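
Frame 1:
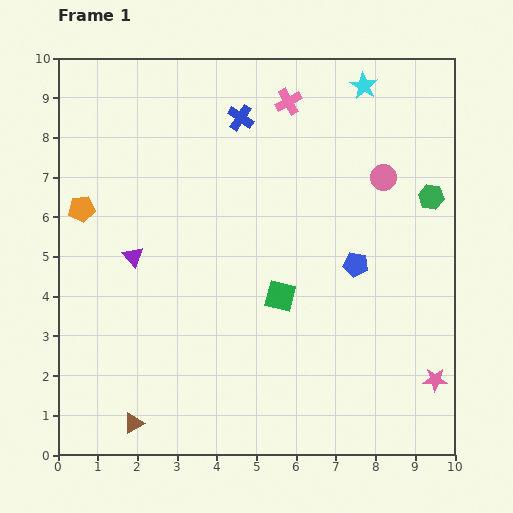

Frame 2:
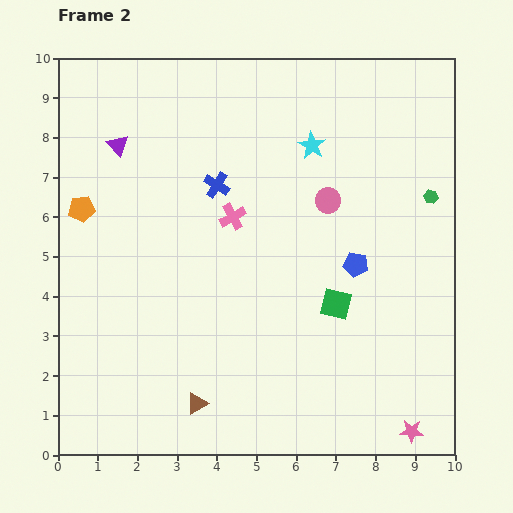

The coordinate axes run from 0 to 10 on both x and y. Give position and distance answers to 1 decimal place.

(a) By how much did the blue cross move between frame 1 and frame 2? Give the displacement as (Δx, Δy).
(-0.6, -1.7)

The blue cross was at (4.6, 8.5) in frame 1 and (4.0, 6.8) in frame 2.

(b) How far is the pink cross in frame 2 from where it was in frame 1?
3.2

The pink cross moved from (5.8, 8.9) to (4.4, 6.0), a distance of √(1.4² + 2.9²) ≈ 3.2.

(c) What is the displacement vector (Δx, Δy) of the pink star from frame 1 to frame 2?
(-0.6, -1.3)

The pink star was at (9.5, 1.9) in frame 1 and (8.9, 0.6) in frame 2.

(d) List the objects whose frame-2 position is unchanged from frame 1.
the green hexagon, the blue pentagon, the orange pentagon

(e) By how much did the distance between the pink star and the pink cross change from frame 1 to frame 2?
-0.9

Distance in frame 1: 7.9. Distance in frame 2: 7.0.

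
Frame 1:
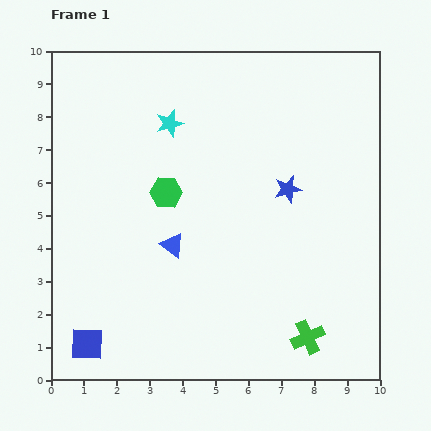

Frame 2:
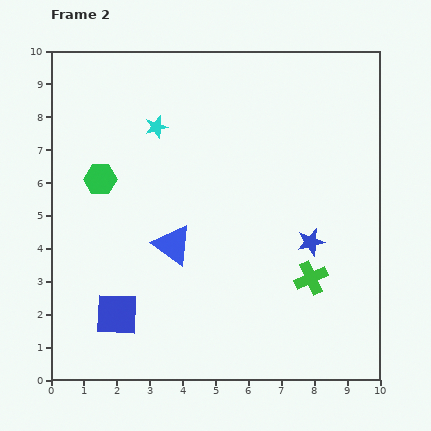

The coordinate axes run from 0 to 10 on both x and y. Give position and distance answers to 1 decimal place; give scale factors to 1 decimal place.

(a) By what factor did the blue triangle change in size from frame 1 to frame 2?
1.6×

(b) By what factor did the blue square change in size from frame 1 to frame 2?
1.3×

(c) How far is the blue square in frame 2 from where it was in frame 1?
1.3

The blue square moved from (1.1, 1.1) to (2.0, 2.0), a distance of √(0.9² + 0.9²) ≈ 1.3.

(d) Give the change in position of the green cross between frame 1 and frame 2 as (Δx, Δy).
(0.1, 1.8)

The green cross was at (7.8, 1.3) in frame 1 and (7.9, 3.1) in frame 2.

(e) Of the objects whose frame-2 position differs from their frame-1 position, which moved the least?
the cyan star

(moved 0.4)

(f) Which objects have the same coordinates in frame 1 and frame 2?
the blue triangle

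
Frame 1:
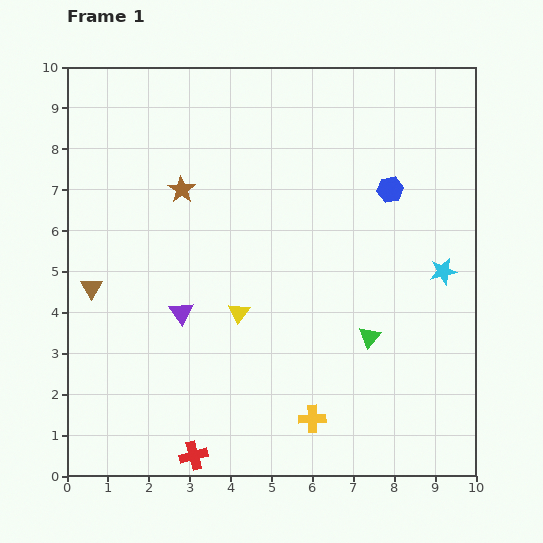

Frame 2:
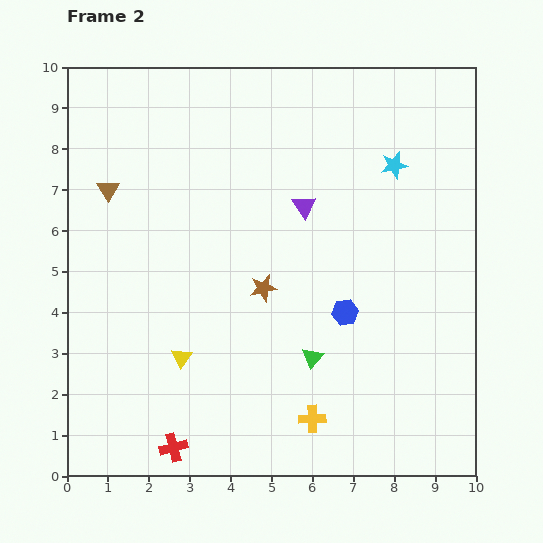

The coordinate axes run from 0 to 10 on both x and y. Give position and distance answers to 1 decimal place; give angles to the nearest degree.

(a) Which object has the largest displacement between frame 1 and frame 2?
the purple triangle

(moved 4.0; next 3.2)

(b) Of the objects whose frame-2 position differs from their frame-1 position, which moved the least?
the red cross

(moved 0.5)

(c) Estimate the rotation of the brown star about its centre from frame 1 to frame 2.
26° clockwise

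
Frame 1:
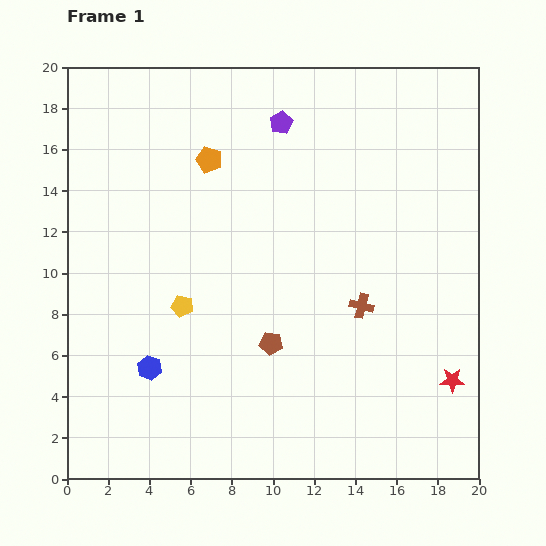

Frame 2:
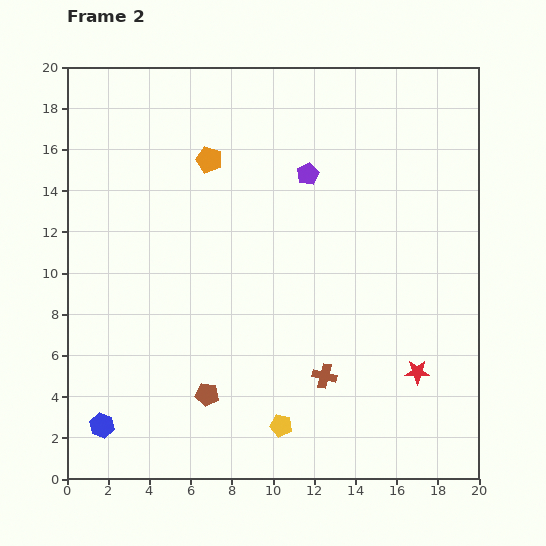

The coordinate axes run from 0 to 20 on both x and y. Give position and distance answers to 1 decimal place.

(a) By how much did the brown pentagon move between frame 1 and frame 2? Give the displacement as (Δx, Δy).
(-3.1, -2.5)

The brown pentagon was at (9.9, 6.6) in frame 1 and (6.8, 4.1) in frame 2.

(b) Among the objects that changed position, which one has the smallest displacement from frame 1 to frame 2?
the red star

(moved 1.7)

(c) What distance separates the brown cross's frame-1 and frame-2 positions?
3.8

The brown cross moved from (14.3, 8.4) to (12.5, 5.0), a distance of √(1.8² + 3.4²) ≈ 3.8.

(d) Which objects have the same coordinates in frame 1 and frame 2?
the orange pentagon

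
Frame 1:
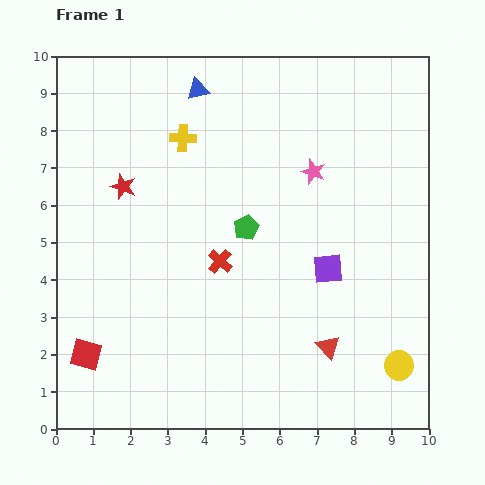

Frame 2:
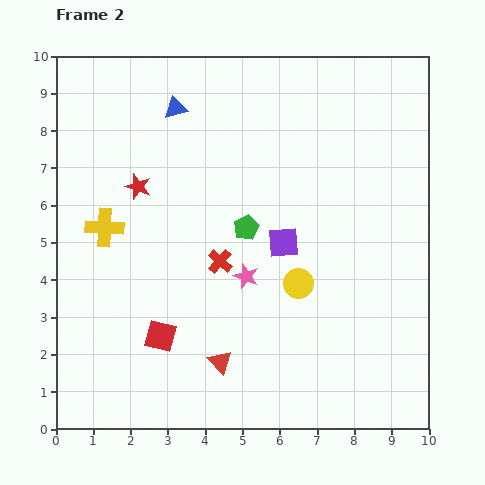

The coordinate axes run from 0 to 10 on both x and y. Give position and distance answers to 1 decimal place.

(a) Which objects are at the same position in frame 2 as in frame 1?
the red cross, the green pentagon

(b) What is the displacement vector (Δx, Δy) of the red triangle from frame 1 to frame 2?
(-2.9, -0.4)

The red triangle was at (7.3, 2.2) in frame 1 and (4.4, 1.8) in frame 2.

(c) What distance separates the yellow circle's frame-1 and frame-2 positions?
3.5

The yellow circle moved from (9.2, 1.7) to (6.5, 3.9), a distance of √(2.7² + 2.2²) ≈ 3.5.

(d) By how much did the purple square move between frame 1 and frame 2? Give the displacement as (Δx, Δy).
(-1.2, 0.7)

The purple square was at (7.3, 4.3) in frame 1 and (6.1, 5.0) in frame 2.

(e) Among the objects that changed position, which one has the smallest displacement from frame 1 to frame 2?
the red star

(moved 0.4)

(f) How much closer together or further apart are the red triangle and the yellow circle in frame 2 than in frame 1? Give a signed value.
+1.0

Distance in frame 1: 2.0. Distance in frame 2: 3.0.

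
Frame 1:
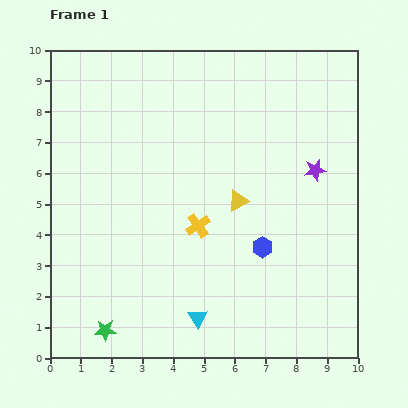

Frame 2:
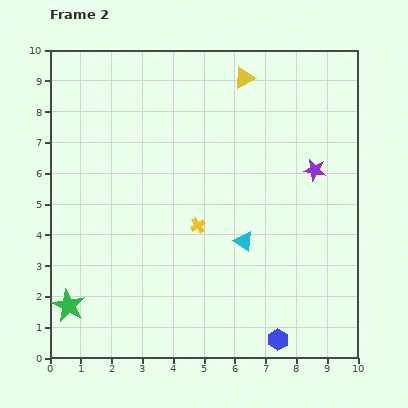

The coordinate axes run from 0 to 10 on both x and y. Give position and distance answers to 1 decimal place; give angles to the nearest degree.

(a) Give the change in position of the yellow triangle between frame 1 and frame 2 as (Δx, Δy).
(0.2, 4.0)

The yellow triangle was at (6.1, 5.1) in frame 1 and (6.3, 9.1) in frame 2.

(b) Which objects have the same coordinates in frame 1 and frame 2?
the yellow cross, the purple star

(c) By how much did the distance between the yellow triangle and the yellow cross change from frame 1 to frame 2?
+3.5

Distance in frame 1: 1.5. Distance in frame 2: 5.0.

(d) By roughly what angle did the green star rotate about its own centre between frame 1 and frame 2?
28° clockwise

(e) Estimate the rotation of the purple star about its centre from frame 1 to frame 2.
21° clockwise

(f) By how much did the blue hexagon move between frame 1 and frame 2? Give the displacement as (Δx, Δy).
(0.5, -3.0)

The blue hexagon was at (6.9, 3.6) in frame 1 and (7.4, 0.6) in frame 2.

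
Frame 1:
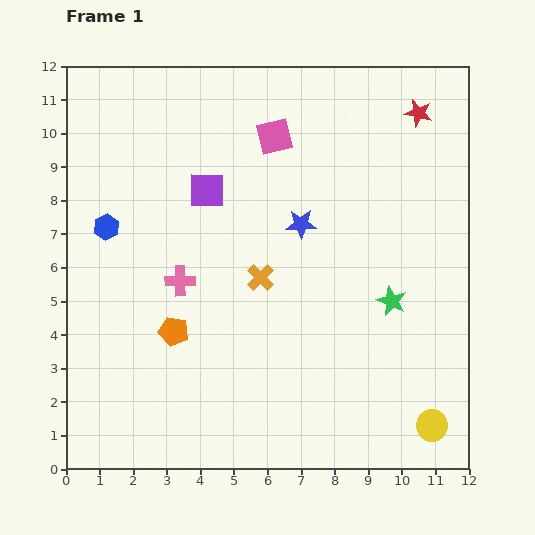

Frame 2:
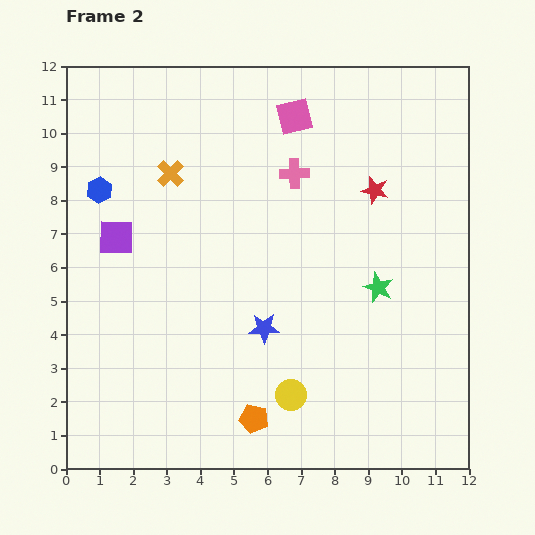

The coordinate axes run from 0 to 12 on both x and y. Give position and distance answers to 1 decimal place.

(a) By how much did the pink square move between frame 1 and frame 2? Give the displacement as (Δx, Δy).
(0.6, 0.6)

The pink square was at (6.2, 9.9) in frame 1 and (6.8, 10.5) in frame 2.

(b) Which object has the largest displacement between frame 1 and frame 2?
the pink cross

(moved 4.7; next 4.3)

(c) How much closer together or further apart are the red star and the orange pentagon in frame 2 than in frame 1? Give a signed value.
-2.1

Distance in frame 1: 9.8. Distance in frame 2: 7.7.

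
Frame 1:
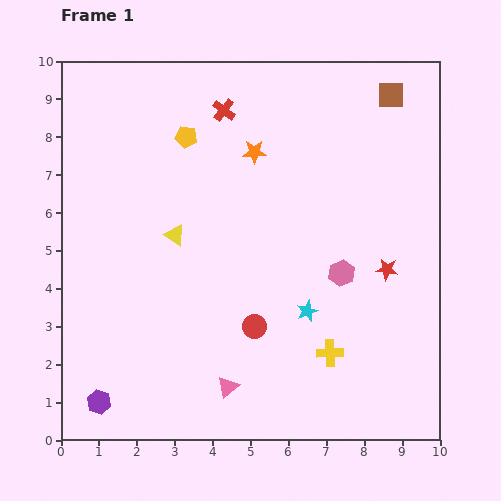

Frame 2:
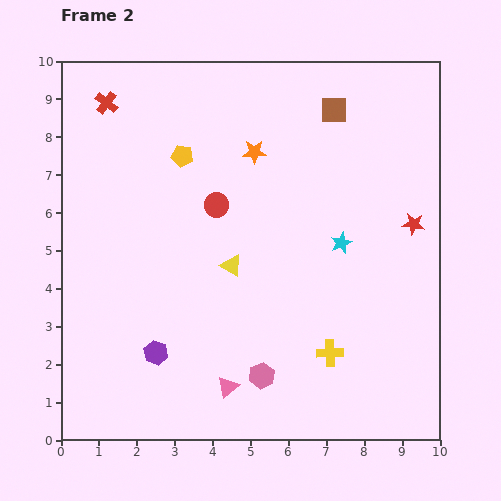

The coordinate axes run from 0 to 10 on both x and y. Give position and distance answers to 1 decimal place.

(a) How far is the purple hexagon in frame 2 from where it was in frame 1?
2.0

The purple hexagon moved from (1.0, 1.0) to (2.5, 2.3), a distance of √(1.5² + 1.3²) ≈ 2.0.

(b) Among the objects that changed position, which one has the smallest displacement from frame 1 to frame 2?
the yellow pentagon

(moved 0.5)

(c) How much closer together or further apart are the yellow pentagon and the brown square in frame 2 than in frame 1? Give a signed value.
-1.3

Distance in frame 1: 5.5. Distance in frame 2: 4.2.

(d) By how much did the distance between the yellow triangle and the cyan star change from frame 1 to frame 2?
-1.0

Distance in frame 1: 4.0. Distance in frame 2: 3.0.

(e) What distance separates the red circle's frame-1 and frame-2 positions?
3.4

The red circle moved from (5.1, 3.0) to (4.1, 6.2), a distance of √(1.0² + 3.2²) ≈ 3.4.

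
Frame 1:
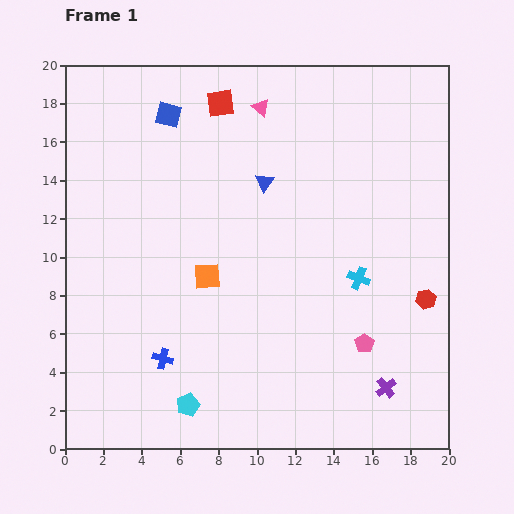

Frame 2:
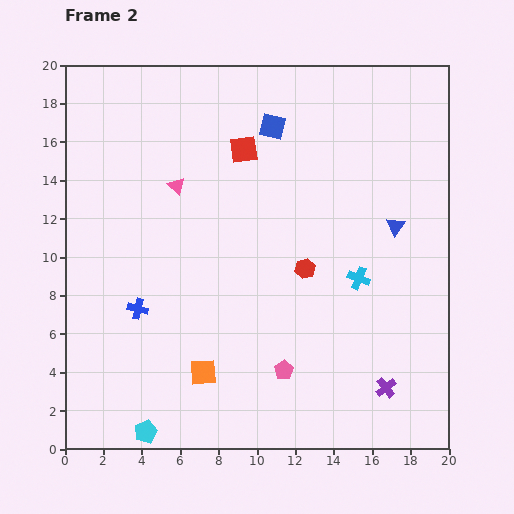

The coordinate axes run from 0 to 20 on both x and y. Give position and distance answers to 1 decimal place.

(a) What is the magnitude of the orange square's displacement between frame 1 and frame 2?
5.0

The orange square moved from (7.4, 9.0) to (7.2, 4.0), a distance of √(0.2² + 5.0²) ≈ 5.0.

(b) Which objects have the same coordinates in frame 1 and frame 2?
the purple cross, the cyan cross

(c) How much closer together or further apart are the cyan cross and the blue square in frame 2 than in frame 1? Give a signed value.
-3.9

Distance in frame 1: 13.0. Distance in frame 2: 9.1.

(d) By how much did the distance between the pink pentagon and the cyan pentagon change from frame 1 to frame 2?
-1.8

Distance in frame 1: 9.7. Distance in frame 2: 7.9.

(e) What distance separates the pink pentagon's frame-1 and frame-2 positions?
4.4

The pink pentagon moved from (15.6, 5.5) to (11.4, 4.1), a distance of √(4.2² + 1.4²) ≈ 4.4.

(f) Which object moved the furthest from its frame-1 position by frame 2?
the blue triangle

(moved 7.2; next 6.5)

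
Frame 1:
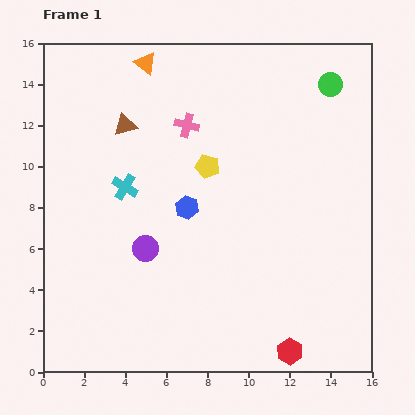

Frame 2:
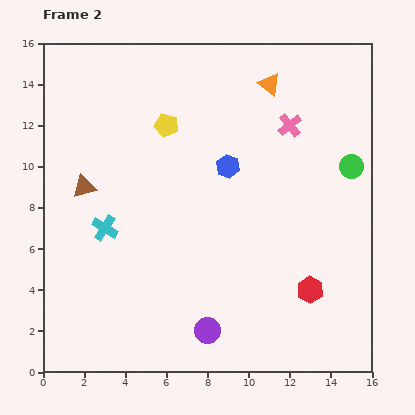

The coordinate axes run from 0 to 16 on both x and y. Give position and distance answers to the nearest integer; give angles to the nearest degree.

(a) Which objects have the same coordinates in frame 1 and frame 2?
none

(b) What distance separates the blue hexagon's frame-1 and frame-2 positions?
3

The blue hexagon moved from (7, 8) to (9, 10), a distance of √(2² + 2²) ≈ 3.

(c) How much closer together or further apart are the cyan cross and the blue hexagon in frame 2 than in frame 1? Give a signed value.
+4

Distance in frame 1: 3. Distance in frame 2: 7.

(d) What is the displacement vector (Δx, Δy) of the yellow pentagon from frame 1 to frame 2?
(-2, 2)

The yellow pentagon was at (8, 10) in frame 1 and (6, 12) in frame 2.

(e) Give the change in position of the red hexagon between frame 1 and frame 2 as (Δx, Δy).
(1, 3)

The red hexagon was at (12, 1) in frame 1 and (13, 4) in frame 2.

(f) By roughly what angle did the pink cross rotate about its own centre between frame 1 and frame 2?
37° clockwise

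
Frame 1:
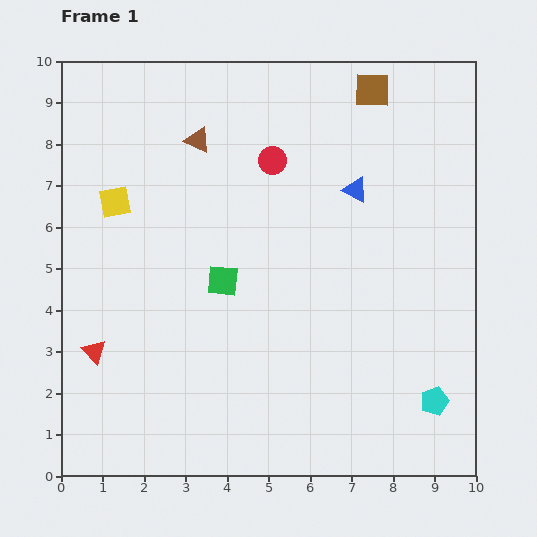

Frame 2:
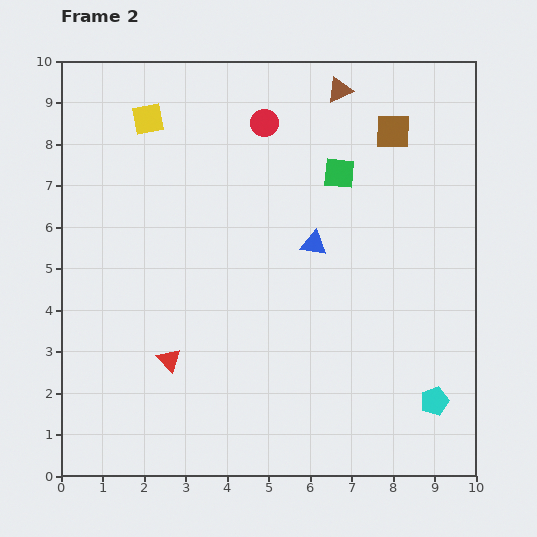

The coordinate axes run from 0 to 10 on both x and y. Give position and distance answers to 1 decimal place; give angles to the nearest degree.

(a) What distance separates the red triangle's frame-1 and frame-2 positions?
1.8

The red triangle moved from (0.8, 3.0) to (2.6, 2.8), a distance of √(1.8² + 0.2²) ≈ 1.8.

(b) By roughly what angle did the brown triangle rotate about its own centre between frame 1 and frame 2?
48° counter-clockwise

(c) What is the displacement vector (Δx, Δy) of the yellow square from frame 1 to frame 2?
(0.8, 2.0)

The yellow square was at (1.3, 6.6) in frame 1 and (2.1, 8.6) in frame 2.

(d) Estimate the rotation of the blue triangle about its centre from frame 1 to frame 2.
19° counter-clockwise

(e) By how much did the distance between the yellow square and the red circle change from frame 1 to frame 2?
-1.1

Distance in frame 1: 3.9. Distance in frame 2: 2.8.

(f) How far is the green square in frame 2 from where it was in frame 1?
3.8

The green square moved from (3.9, 4.7) to (6.7, 7.3), a distance of √(2.8² + 2.6²) ≈ 3.8.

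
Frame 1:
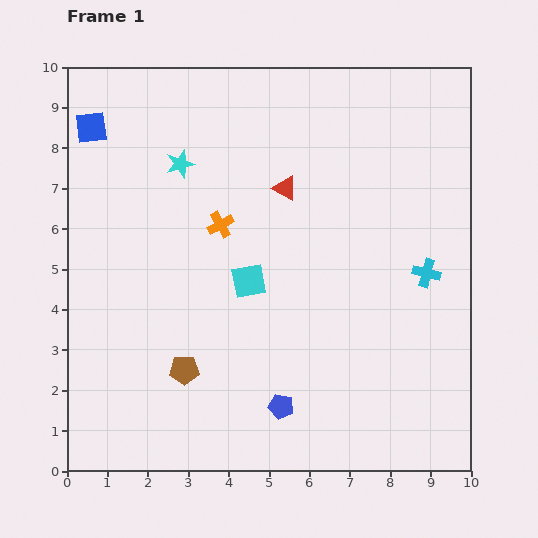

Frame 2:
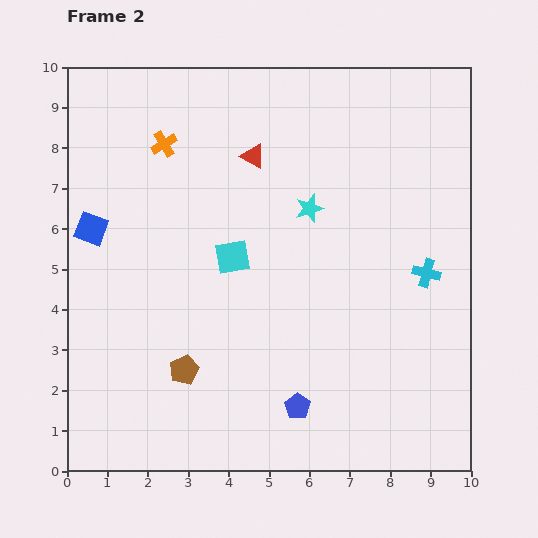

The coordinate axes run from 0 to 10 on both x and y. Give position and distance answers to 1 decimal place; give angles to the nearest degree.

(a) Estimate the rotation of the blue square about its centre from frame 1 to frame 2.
29° clockwise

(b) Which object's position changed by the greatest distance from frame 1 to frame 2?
the cyan star

(moved 3.4; next 2.5)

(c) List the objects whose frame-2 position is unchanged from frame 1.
the cyan cross, the brown pentagon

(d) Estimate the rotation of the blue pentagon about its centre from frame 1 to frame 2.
22° clockwise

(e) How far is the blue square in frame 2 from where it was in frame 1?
2.5

The blue square moved from (0.6, 8.5) to (0.6, 6.0), a distance of √(0.0² + 2.5²) ≈ 2.5.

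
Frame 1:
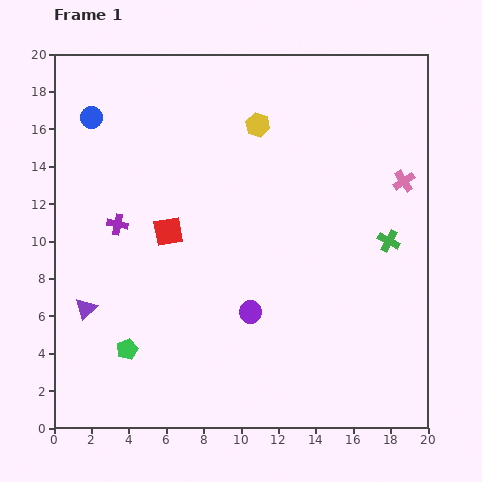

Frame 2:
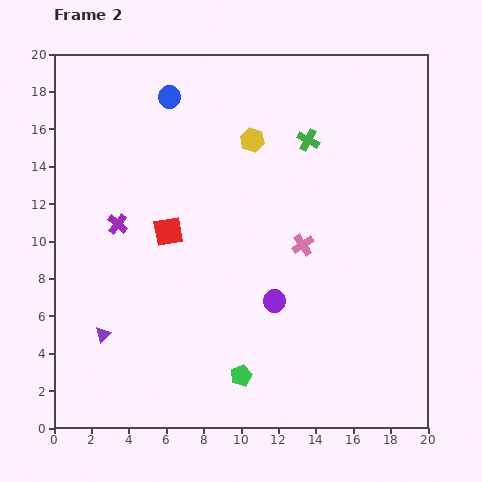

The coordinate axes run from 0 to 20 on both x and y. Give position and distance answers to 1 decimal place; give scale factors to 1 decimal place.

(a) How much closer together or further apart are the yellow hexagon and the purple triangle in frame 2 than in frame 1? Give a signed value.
-0.3

Distance in frame 1: 13.4. Distance in frame 2: 13.1.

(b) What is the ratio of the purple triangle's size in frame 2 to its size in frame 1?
0.7×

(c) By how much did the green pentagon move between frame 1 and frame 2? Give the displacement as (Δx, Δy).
(6.1, -1.4)

The green pentagon was at (3.9, 4.2) in frame 1 and (10.0, 2.8) in frame 2.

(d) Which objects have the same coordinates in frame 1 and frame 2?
the purple cross, the red square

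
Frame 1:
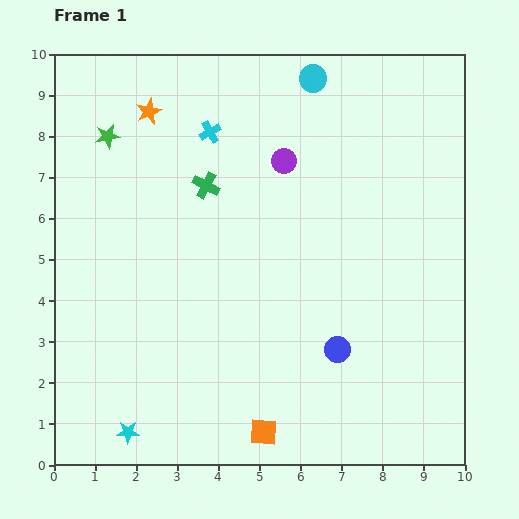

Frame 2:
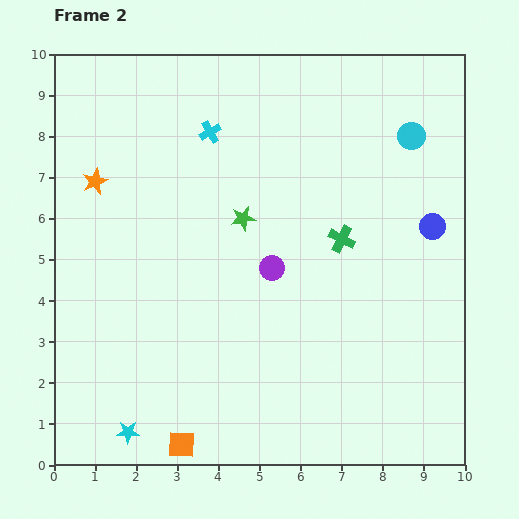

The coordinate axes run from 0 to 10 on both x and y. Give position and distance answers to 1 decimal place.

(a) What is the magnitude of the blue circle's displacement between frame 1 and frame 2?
3.8

The blue circle moved from (6.9, 2.8) to (9.2, 5.8), a distance of √(2.3² + 3.0²) ≈ 3.8.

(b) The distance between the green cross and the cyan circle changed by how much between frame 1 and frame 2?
-0.7

Distance in frame 1: 3.7. Distance in frame 2: 3.0.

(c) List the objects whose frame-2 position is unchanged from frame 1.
the cyan cross, the cyan star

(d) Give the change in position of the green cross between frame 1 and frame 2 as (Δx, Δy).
(3.3, -1.3)

The green cross was at (3.7, 6.8) in frame 1 and (7.0, 5.5) in frame 2.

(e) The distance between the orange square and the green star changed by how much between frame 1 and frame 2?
-2.4

Distance in frame 1: 8.1. Distance in frame 2: 5.7.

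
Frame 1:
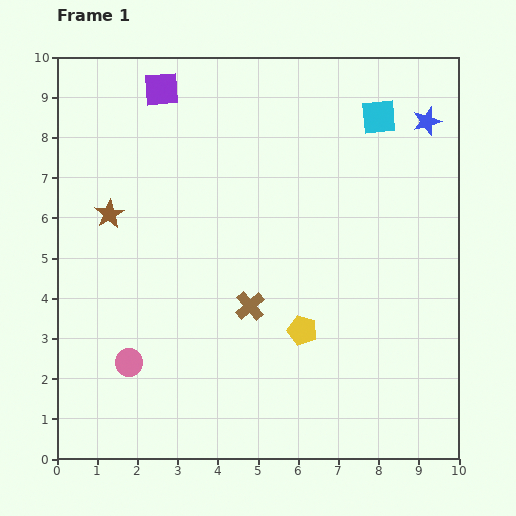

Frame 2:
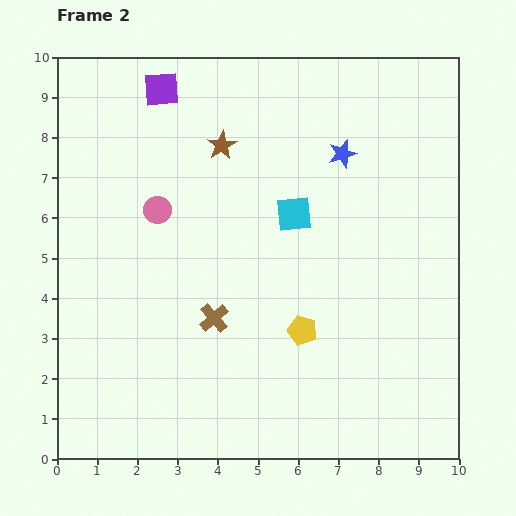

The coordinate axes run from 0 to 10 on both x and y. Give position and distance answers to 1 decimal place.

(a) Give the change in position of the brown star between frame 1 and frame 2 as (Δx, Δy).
(2.8, 1.7)

The brown star was at (1.3, 6.1) in frame 1 and (4.1, 7.8) in frame 2.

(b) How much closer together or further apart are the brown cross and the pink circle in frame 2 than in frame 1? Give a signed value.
-0.3

Distance in frame 1: 3.3. Distance in frame 2: 3.0.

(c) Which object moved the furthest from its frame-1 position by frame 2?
the pink circle

(moved 3.9; next 3.3)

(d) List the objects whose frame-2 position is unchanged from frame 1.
the purple square, the yellow pentagon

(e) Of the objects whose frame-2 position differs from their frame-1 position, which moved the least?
the brown cross

(moved 0.9)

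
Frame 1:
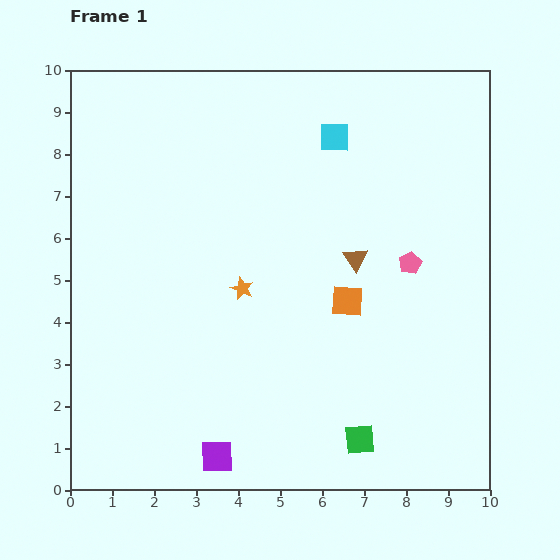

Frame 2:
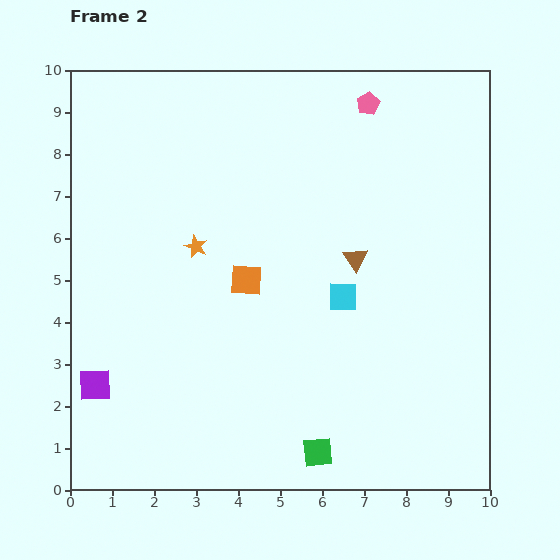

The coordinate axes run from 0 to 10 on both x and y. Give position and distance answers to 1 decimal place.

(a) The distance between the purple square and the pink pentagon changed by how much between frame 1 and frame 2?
+2.8

Distance in frame 1: 6.5. Distance in frame 2: 9.3.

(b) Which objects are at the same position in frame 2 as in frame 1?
the brown triangle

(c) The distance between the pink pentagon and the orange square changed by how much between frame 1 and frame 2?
+3.4

Distance in frame 1: 1.7. Distance in frame 2: 5.1.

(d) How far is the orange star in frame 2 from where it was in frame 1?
1.5

The orange star moved from (4.1, 4.8) to (3.0, 5.8), a distance of √(1.1² + 1.0²) ≈ 1.5.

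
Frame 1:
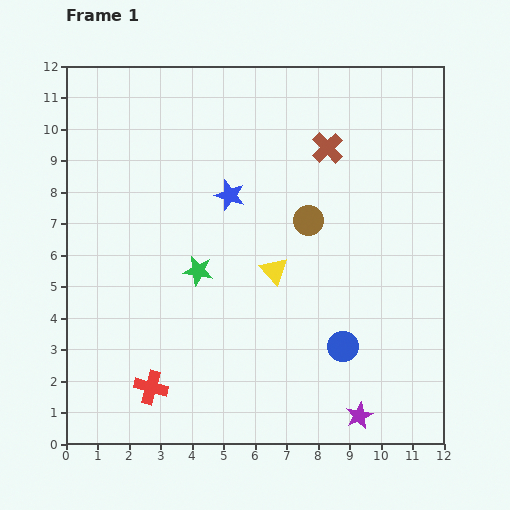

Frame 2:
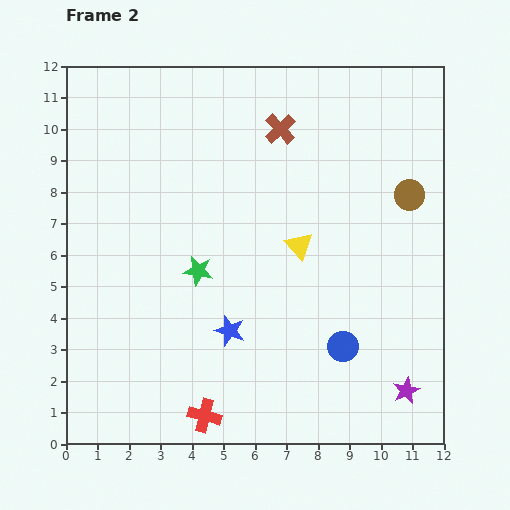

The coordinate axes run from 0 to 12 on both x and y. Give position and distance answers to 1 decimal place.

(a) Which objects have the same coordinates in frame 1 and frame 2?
the blue circle, the green star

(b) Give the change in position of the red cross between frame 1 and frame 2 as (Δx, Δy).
(1.7, -0.9)

The red cross was at (2.7, 1.8) in frame 1 and (4.4, 0.9) in frame 2.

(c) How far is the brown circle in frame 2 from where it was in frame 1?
3.3

The brown circle moved from (7.7, 7.1) to (10.9, 7.9), a distance of √(3.2² + 0.8²) ≈ 3.3.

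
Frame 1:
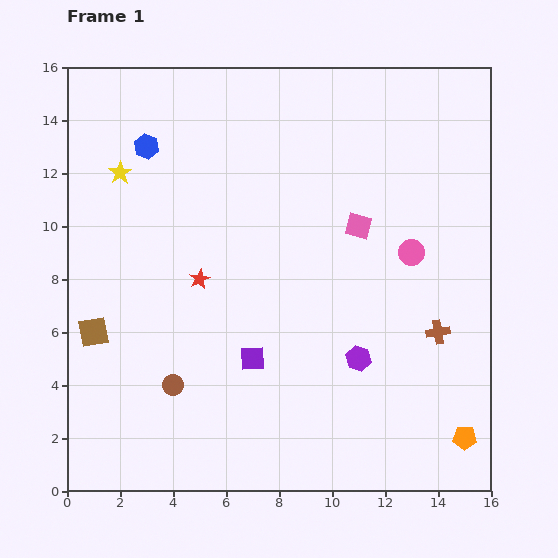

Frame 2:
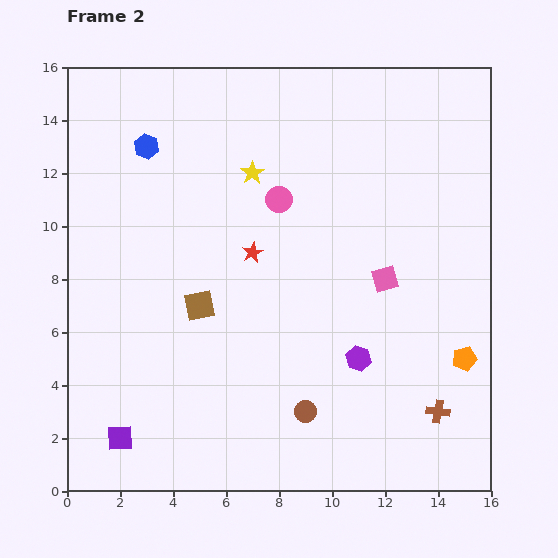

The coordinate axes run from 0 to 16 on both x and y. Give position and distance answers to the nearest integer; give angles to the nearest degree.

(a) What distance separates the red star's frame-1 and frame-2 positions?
2

The red star moved from (5, 8) to (7, 9), a distance of √(2² + 1²) ≈ 2.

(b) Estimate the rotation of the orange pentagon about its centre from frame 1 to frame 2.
15° counter-clockwise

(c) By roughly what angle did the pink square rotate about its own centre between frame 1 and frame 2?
29° counter-clockwise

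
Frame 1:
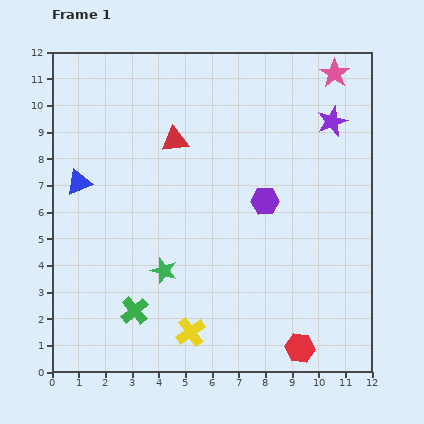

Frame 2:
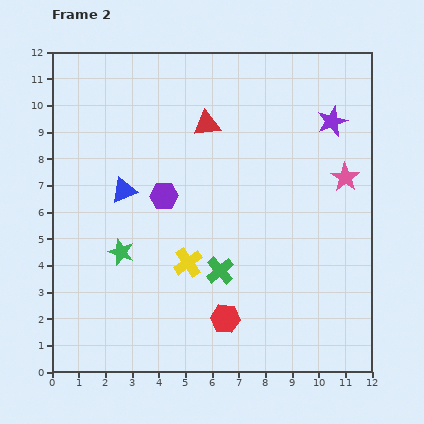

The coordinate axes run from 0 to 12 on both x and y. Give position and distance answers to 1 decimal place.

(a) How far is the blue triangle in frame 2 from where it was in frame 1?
1.7

The blue triangle moved from (1.0, 7.1) to (2.7, 6.8), a distance of √(1.7² + 0.3²) ≈ 1.7.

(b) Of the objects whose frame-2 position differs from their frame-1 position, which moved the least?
the red triangle

(moved 1.3)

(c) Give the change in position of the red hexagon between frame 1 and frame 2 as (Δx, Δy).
(-2.8, 1.1)

The red hexagon was at (9.3, 0.9) in frame 1 and (6.5, 2.0) in frame 2.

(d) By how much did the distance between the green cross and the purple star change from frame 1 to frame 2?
-3.3

Distance in frame 1: 10.3. Distance in frame 2: 7.0.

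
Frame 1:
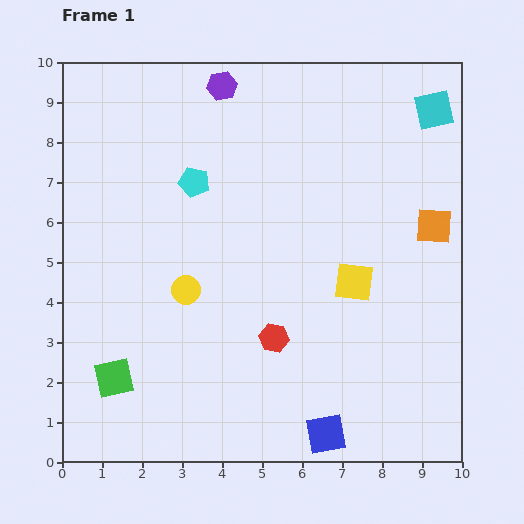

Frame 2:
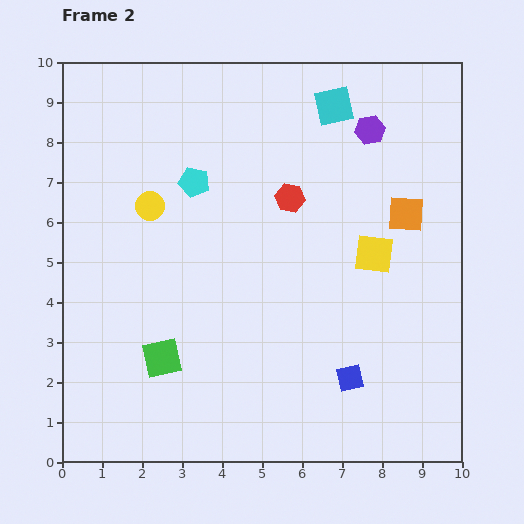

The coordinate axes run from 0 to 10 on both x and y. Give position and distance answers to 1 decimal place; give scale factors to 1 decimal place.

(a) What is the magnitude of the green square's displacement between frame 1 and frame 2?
1.3

The green square moved from (1.3, 2.1) to (2.5, 2.6), a distance of √(1.2² + 0.5²) ≈ 1.3.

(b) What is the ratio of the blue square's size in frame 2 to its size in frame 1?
0.7×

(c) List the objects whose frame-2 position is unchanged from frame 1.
the cyan pentagon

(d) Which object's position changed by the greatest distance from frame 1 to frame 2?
the purple hexagon

(moved 3.9; next 3.5)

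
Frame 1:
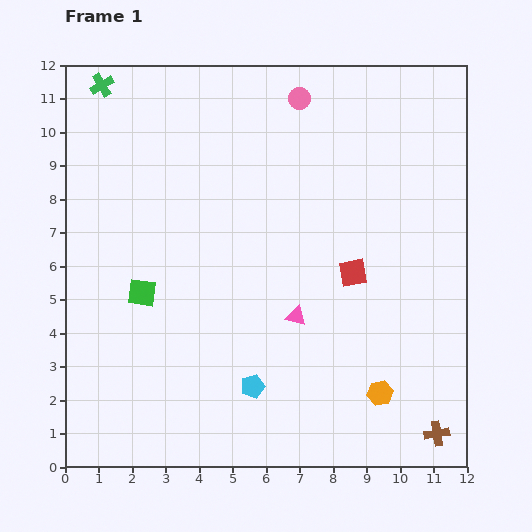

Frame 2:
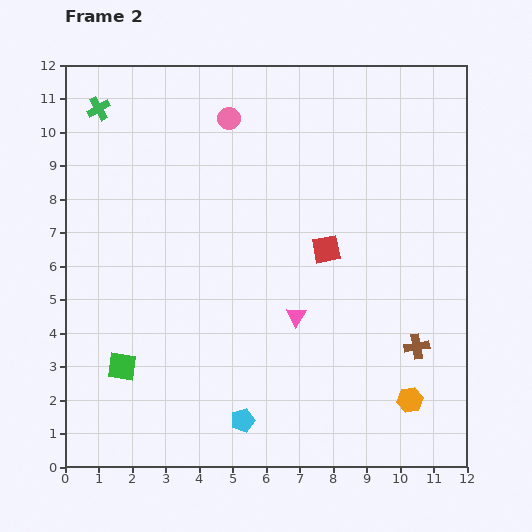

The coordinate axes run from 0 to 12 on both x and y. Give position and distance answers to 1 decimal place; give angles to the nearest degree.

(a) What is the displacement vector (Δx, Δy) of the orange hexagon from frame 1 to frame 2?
(0.9, -0.2)

The orange hexagon was at (9.4, 2.2) in frame 1 and (10.3, 2.0) in frame 2.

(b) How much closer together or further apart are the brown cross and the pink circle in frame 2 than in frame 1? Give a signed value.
-2.0

Distance in frame 1: 10.8. Distance in frame 2: 8.8.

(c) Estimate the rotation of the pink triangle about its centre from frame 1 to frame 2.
49° clockwise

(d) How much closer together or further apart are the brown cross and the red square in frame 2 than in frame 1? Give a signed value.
-1.4

Distance in frame 1: 5.4. Distance in frame 2: 4.0.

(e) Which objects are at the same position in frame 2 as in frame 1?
the pink triangle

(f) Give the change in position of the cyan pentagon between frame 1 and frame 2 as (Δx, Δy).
(-0.3, -1.0)

The cyan pentagon was at (5.6, 2.4) in frame 1 and (5.3, 1.4) in frame 2.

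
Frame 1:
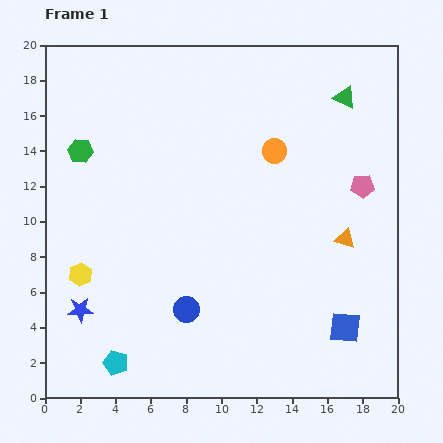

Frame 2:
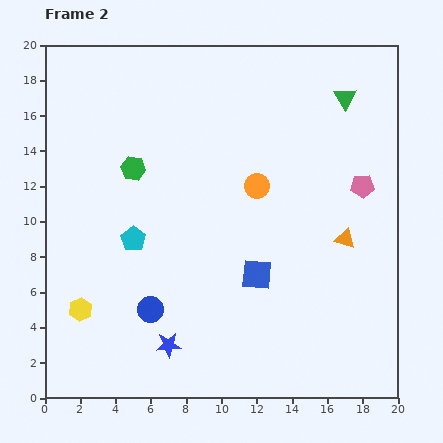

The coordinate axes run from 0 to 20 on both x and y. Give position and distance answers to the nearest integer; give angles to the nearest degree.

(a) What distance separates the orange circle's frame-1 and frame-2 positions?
2

The orange circle moved from (13, 14) to (12, 12), a distance of √(1² + 2²) ≈ 2.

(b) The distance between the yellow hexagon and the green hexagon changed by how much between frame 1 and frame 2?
+2

Distance in frame 1: 7. Distance in frame 2: 9.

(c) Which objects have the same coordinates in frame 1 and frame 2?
the green triangle, the orange triangle, the pink pentagon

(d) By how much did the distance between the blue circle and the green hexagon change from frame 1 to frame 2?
-3

Distance in frame 1: 11. Distance in frame 2: 8.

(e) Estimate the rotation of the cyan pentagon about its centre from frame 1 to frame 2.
17° clockwise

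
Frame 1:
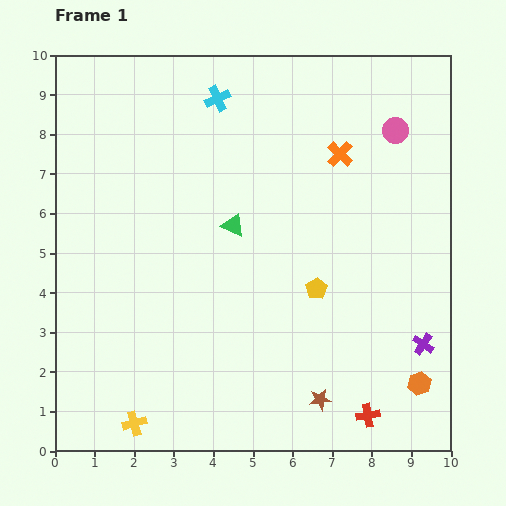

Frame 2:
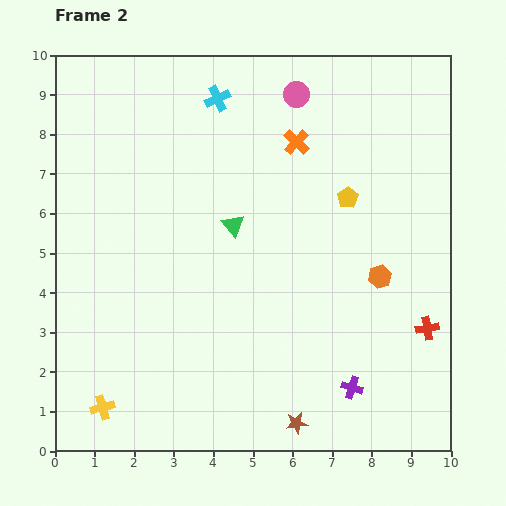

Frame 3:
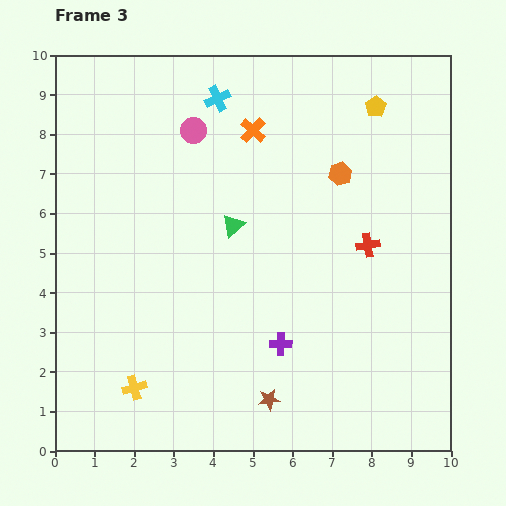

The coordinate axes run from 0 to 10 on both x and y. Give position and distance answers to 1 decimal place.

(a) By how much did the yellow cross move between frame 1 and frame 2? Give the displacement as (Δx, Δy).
(-0.8, 0.4)

The yellow cross was at (2.0, 0.7) in frame 1 and (1.2, 1.1) in frame 2.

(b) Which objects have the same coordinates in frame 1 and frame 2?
the cyan cross, the green triangle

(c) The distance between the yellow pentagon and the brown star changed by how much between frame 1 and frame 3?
+5.1

Distance in frame 1: 2.8. Distance in frame 3: 7.9.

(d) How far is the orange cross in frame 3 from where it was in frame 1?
2.3

The orange cross moved from (7.2, 7.5) to (5.0, 8.1), a distance of √(2.2² + 0.6²) ≈ 2.3.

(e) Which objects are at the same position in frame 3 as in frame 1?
the cyan cross, the green triangle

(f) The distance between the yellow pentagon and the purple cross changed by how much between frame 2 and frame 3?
+1.7

Distance in frame 2: 4.8. Distance in frame 3: 6.5.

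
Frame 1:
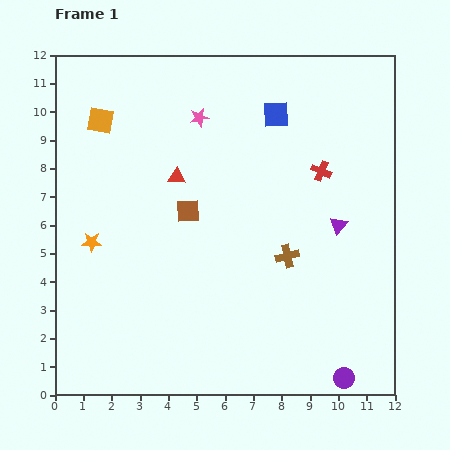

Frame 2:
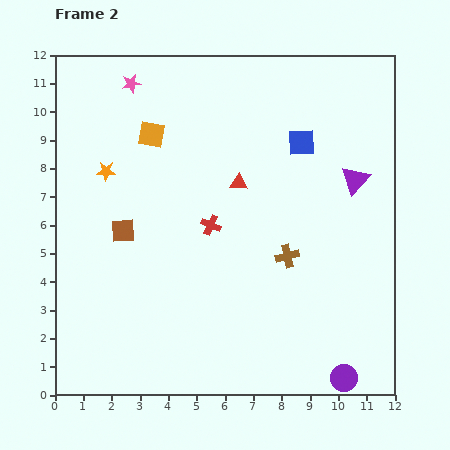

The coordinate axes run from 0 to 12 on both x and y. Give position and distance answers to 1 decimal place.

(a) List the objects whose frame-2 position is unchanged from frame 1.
the brown cross, the purple circle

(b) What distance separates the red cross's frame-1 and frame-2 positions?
4.3

The red cross moved from (9.4, 7.9) to (5.5, 6.0), a distance of √(3.9² + 1.9²) ≈ 4.3.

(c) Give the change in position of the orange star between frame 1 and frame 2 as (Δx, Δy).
(0.5, 2.5)

The orange star was at (1.3, 5.4) in frame 1 and (1.8, 7.9) in frame 2.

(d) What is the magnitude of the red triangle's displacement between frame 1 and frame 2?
2.2

The red triangle moved from (4.3, 7.7) to (6.5, 7.5), a distance of √(2.2² + 0.2²) ≈ 2.2.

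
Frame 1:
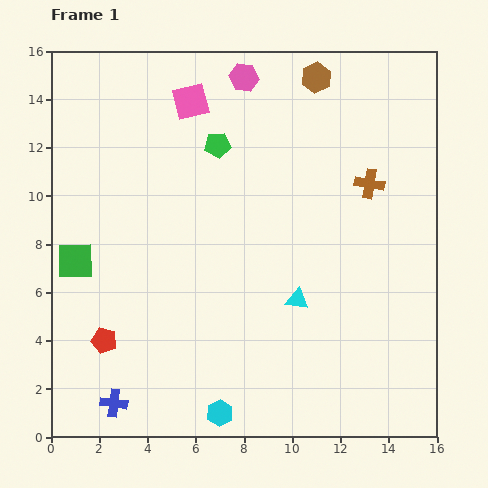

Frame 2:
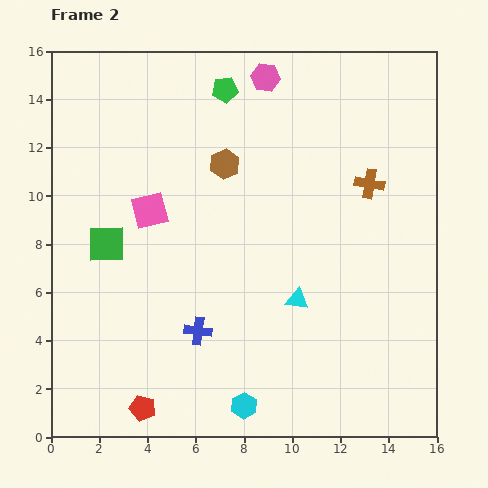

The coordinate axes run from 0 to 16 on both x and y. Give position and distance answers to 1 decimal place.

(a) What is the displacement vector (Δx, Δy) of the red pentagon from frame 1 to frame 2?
(1.6, -2.8)

The red pentagon was at (2.2, 4.0) in frame 1 and (3.8, 1.2) in frame 2.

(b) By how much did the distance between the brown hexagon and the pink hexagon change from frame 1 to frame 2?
+1.0

Distance in frame 1: 3.0. Distance in frame 2: 4.0.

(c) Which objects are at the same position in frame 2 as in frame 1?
the cyan triangle, the brown cross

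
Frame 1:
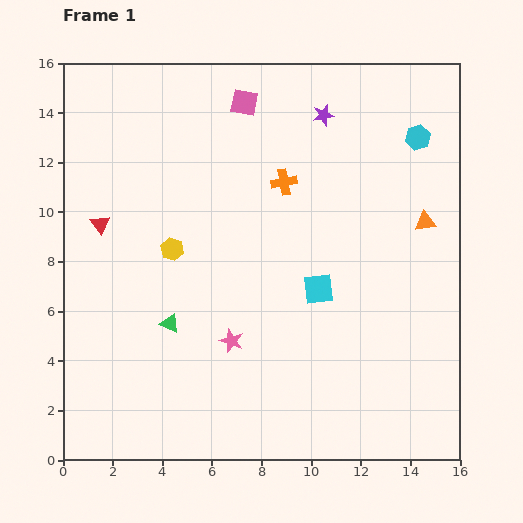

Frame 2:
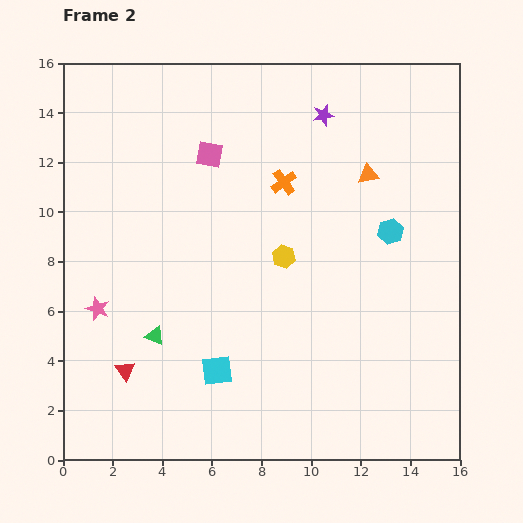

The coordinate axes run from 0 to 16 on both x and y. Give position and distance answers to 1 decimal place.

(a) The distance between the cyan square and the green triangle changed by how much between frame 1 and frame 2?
-3.3

Distance in frame 1: 6.2. Distance in frame 2: 2.9.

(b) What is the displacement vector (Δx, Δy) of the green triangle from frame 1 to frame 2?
(-0.6, -0.5)

The green triangle was at (4.3, 5.5) in frame 1 and (3.7, 5.0) in frame 2.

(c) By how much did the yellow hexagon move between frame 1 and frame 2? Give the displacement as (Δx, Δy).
(4.5, -0.3)

The yellow hexagon was at (4.4, 8.5) in frame 1 and (8.9, 8.2) in frame 2.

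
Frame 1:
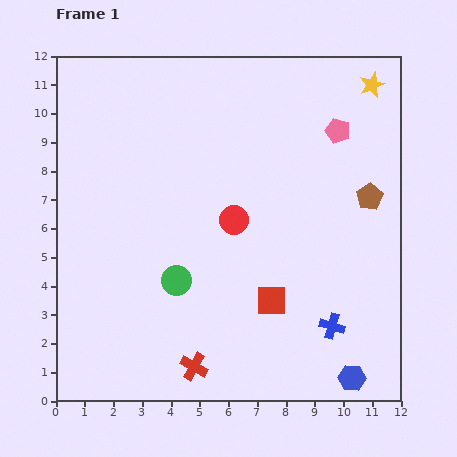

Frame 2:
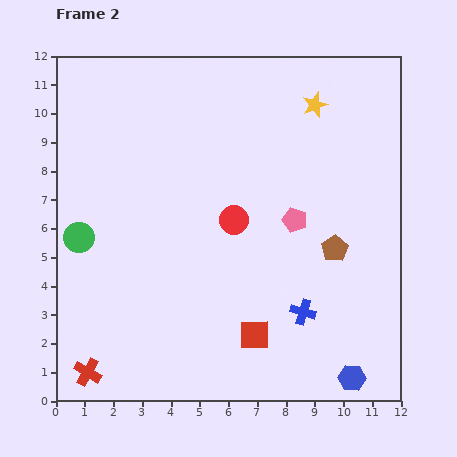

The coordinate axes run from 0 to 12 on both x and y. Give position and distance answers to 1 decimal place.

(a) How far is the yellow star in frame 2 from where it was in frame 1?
2.1

The yellow star moved from (11.0, 11.0) to (9.0, 10.3), a distance of √(2.0² + 0.7²) ≈ 2.1.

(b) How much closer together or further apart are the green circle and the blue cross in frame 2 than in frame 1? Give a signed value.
+2.6

Distance in frame 1: 5.6. Distance in frame 2: 8.2.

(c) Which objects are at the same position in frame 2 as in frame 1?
the blue hexagon, the red circle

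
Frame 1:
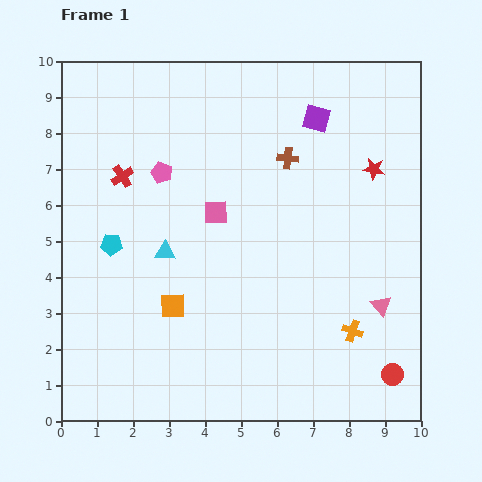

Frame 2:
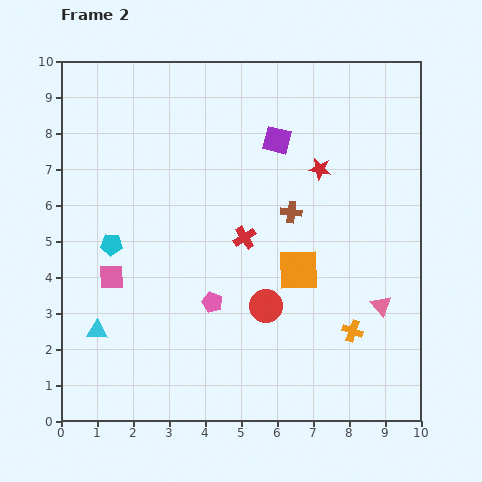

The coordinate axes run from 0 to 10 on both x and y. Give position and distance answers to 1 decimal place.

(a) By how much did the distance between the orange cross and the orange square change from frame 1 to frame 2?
-2.7

Distance in frame 1: 5.0. Distance in frame 2: 2.3.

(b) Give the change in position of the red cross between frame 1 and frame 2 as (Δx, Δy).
(3.4, -1.7)

The red cross was at (1.7, 6.8) in frame 1 and (5.1, 5.1) in frame 2.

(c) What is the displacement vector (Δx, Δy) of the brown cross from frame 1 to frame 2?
(0.1, -1.5)

The brown cross was at (6.3, 7.3) in frame 1 and (6.4, 5.8) in frame 2.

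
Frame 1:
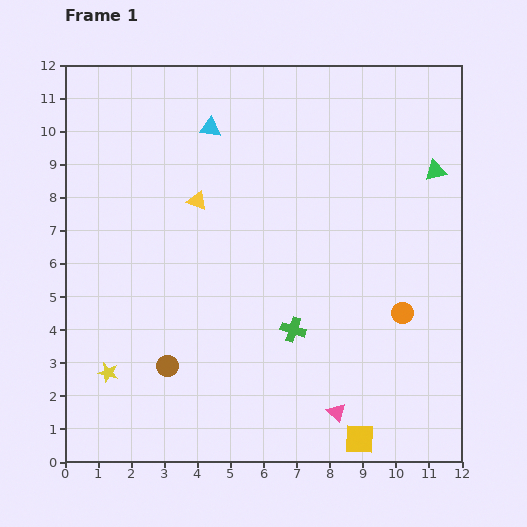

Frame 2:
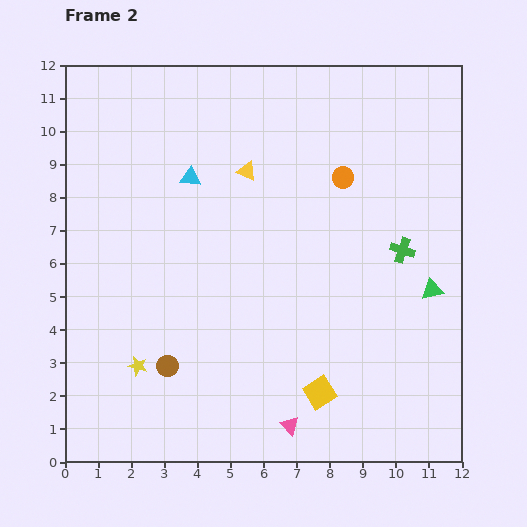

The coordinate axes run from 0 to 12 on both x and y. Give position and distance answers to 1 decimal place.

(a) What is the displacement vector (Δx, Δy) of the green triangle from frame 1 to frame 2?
(-0.1, -3.6)

The green triangle was at (11.2, 8.8) in frame 1 and (11.1, 5.2) in frame 2.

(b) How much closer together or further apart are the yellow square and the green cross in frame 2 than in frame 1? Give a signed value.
+1.1

Distance in frame 1: 3.9. Distance in frame 2: 5.0.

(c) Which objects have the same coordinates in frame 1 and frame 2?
the brown circle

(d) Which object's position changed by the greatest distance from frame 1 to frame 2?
the orange circle

(moved 4.5; next 4.1)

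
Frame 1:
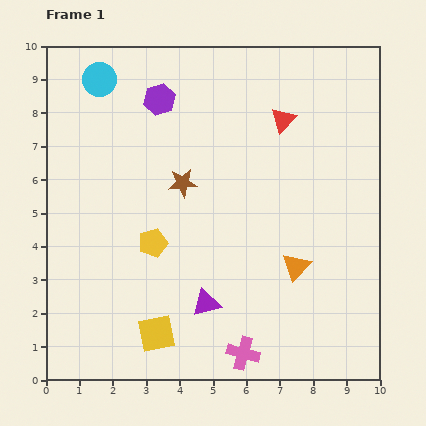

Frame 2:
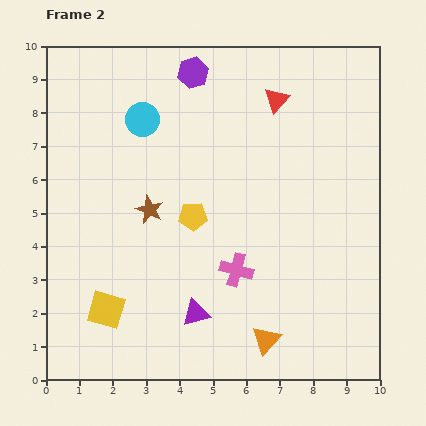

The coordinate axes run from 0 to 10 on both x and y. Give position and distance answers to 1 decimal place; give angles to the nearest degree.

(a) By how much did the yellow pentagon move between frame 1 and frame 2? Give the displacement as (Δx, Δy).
(1.2, 0.8)

The yellow pentagon was at (3.2, 4.1) in frame 1 and (4.4, 4.9) in frame 2.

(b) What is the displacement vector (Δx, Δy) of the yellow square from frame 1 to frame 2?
(-1.5, 0.7)

The yellow square was at (3.3, 1.4) in frame 1 and (1.8, 2.1) in frame 2.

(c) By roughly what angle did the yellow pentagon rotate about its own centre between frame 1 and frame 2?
15° clockwise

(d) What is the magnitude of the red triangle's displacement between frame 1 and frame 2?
0.6

The red triangle moved from (7.1, 7.8) to (6.9, 8.4), a distance of √(0.2² + 0.6²) ≈ 0.6.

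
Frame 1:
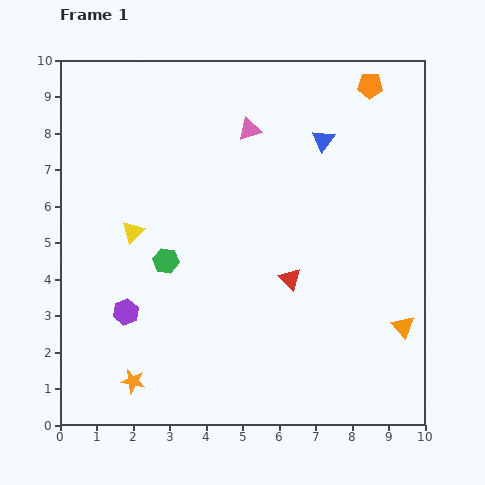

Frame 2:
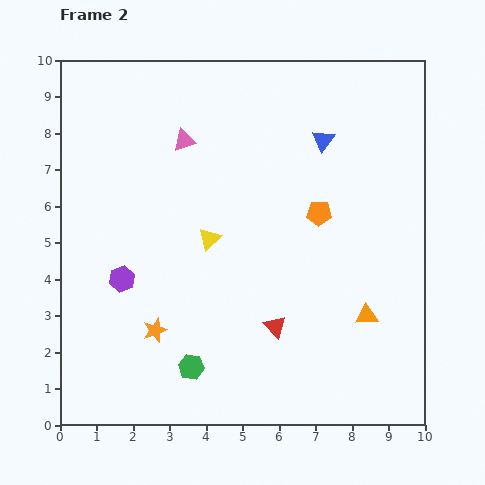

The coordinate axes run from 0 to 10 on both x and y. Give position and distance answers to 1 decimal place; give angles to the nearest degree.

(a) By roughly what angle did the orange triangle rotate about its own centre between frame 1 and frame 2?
52° counter-clockwise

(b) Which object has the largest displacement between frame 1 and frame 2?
the orange pentagon

(moved 3.8; next 3.0)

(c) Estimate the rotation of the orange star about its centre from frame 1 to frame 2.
30° counter-clockwise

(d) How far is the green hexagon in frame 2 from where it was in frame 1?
3.0

The green hexagon moved from (2.9, 4.5) to (3.6, 1.6), a distance of √(0.7² + 2.9²) ≈ 3.0.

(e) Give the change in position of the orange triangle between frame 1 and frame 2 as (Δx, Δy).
(-1.0, 0.3)

The orange triangle was at (9.4, 2.7) in frame 1 and (8.4, 3.0) in frame 2.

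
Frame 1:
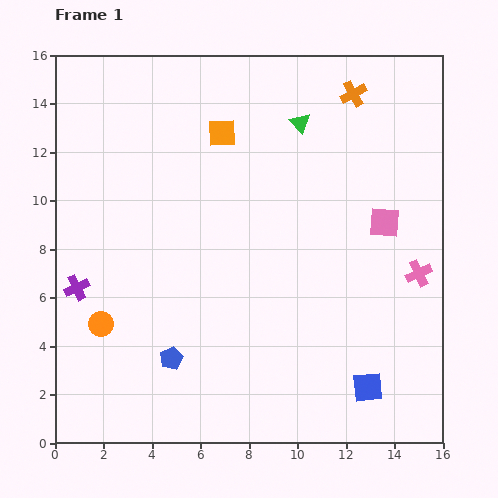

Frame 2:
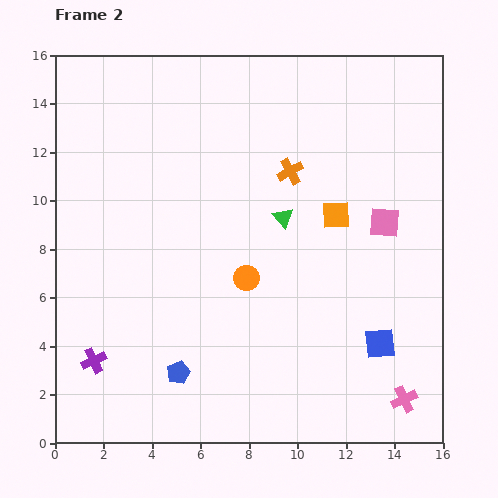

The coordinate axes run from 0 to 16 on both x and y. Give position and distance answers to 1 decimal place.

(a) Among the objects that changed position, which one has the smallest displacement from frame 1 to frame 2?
the blue pentagon

(moved 0.7)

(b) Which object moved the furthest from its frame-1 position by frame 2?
the orange circle

(moved 6.3; next 5.8)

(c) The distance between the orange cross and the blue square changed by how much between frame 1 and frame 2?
-4.1

Distance in frame 1: 12.1. Distance in frame 2: 8.0.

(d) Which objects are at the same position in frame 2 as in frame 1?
the pink square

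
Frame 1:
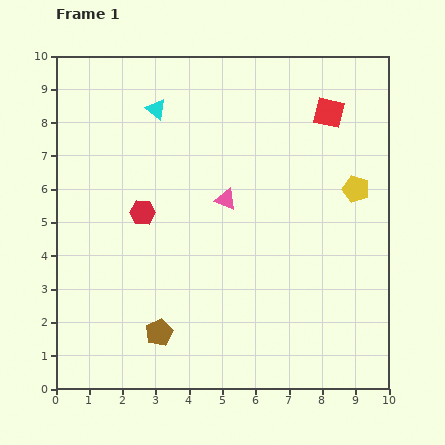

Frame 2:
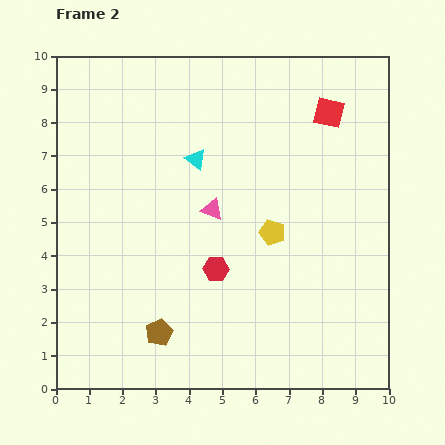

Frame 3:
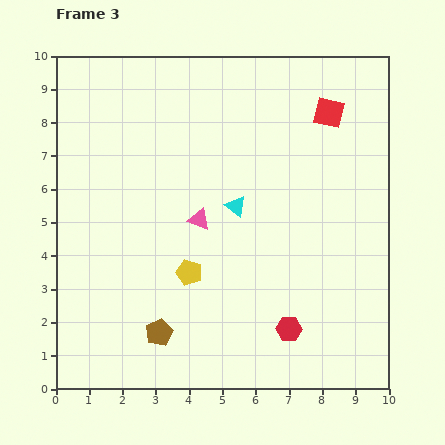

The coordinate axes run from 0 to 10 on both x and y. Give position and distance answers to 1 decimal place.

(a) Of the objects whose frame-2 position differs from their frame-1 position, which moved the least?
the pink triangle

(moved 0.5)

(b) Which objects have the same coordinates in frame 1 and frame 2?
the red square, the brown pentagon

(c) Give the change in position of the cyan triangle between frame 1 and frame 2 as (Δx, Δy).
(1.2, -1.5)

The cyan triangle was at (3.0, 8.4) in frame 1 and (4.2, 6.9) in frame 2.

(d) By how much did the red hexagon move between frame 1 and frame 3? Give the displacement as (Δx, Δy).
(4.4, -3.5)

The red hexagon was at (2.6, 5.3) in frame 1 and (7.0, 1.8) in frame 3.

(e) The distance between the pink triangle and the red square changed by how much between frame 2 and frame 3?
+0.5

Distance in frame 2: 4.5. Distance in frame 3: 5.0.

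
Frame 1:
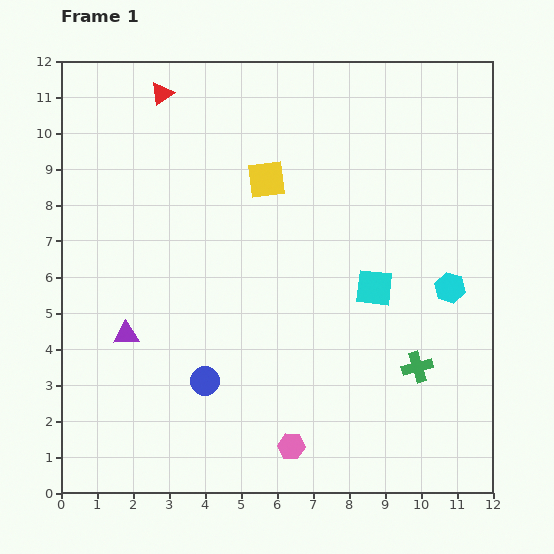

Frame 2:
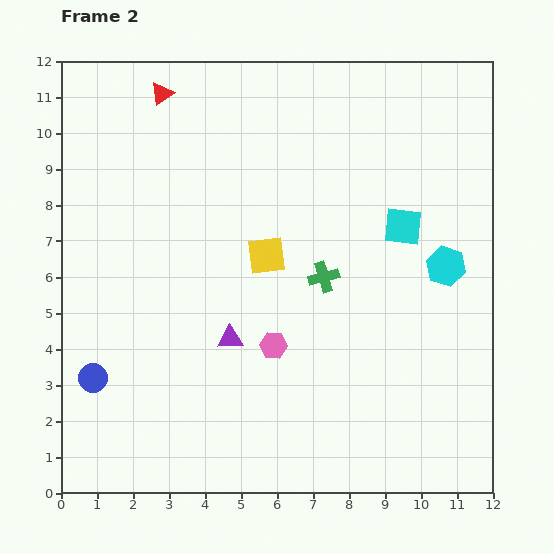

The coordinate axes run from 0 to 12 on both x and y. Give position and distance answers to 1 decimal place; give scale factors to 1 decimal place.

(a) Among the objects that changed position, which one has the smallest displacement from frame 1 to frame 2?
the cyan hexagon

(moved 0.6)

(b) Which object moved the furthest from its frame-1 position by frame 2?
the green cross

(moved 3.6; next 3.1)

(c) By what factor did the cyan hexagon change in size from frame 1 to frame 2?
1.3×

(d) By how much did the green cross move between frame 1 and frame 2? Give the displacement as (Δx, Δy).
(-2.6, 2.5)

The green cross was at (9.9, 3.5) in frame 1 and (7.3, 6.0) in frame 2.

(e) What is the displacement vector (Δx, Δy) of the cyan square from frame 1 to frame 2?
(0.8, 1.7)

The cyan square was at (8.7, 5.7) in frame 1 and (9.5, 7.4) in frame 2.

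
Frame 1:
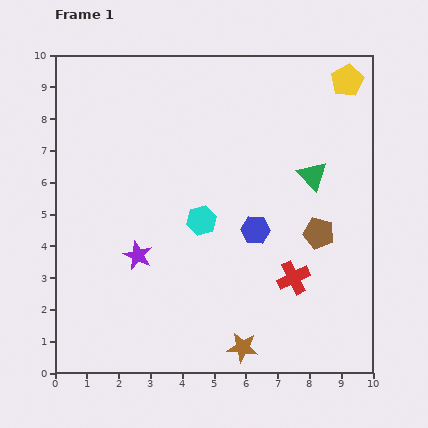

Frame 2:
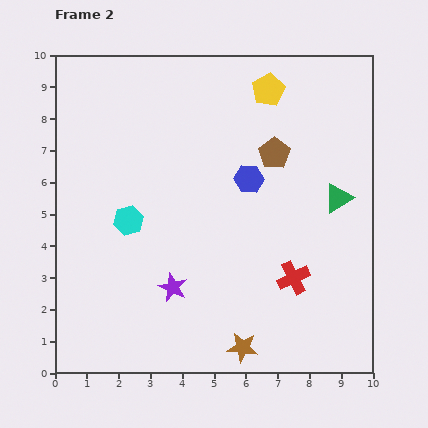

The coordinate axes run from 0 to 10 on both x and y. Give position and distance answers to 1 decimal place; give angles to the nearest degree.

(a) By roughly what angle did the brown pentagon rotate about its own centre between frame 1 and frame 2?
23° clockwise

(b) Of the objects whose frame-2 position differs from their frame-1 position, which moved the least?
the green triangle

(moved 1.1)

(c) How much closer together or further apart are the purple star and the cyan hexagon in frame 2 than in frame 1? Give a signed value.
+0.2

Distance in frame 1: 2.3. Distance in frame 2: 2.5.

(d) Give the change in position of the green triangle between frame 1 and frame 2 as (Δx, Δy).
(0.8, -0.7)

The green triangle was at (8.1, 6.2) in frame 1 and (8.9, 5.5) in frame 2.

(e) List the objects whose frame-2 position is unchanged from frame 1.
the brown star, the red cross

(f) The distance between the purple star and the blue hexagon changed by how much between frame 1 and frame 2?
+0.4

Distance in frame 1: 3.8. Distance in frame 2: 4.2.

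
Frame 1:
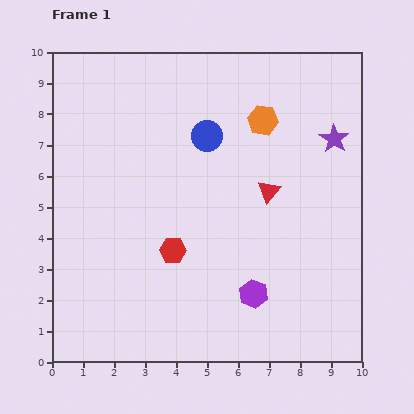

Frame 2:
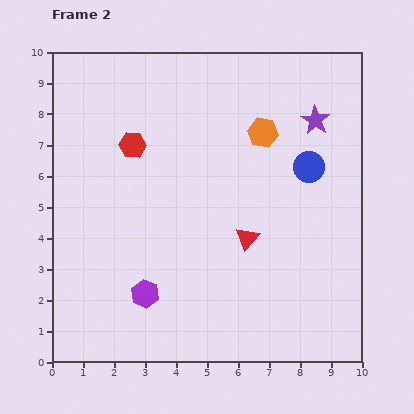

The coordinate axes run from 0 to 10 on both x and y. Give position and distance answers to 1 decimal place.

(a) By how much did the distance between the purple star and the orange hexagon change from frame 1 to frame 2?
-0.7

Distance in frame 1: 2.4. Distance in frame 2: 1.7.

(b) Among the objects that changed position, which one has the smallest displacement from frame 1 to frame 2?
the orange hexagon

(moved 0.4)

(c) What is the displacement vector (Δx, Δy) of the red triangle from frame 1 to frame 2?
(-0.7, -1.5)

The red triangle was at (7.0, 5.5) in frame 1 and (6.3, 4.0) in frame 2.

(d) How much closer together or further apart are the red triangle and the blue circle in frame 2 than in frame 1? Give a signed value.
+0.3

Distance in frame 1: 2.7. Distance in frame 2: 3.0.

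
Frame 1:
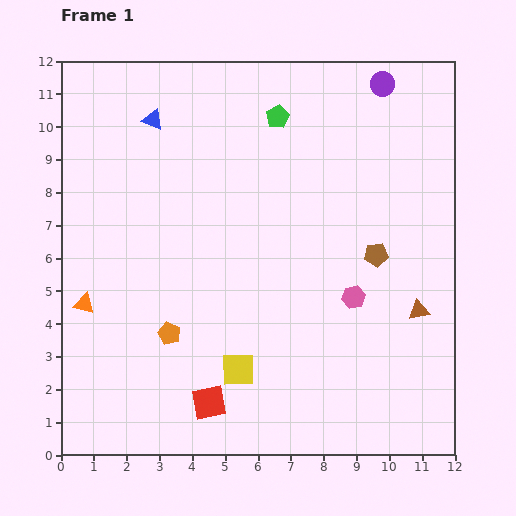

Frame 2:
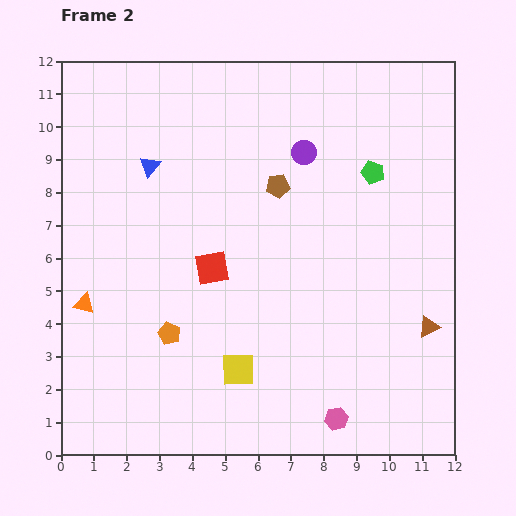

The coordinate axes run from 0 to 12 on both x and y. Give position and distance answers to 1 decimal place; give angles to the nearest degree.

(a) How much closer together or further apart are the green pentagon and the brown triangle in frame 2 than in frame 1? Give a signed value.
-2.3

Distance in frame 1: 7.3. Distance in frame 2: 5.0.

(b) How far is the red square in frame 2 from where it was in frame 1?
4.1

The red square moved from (4.5, 1.6) to (4.6, 5.7), a distance of √(0.1² + 4.1²) ≈ 4.1.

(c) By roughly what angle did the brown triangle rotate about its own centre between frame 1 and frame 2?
16° counter-clockwise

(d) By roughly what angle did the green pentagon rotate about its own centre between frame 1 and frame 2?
25° counter-clockwise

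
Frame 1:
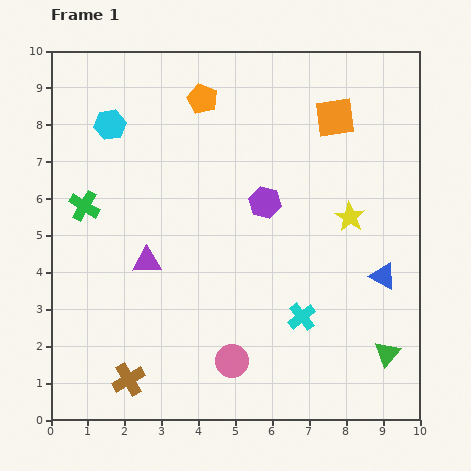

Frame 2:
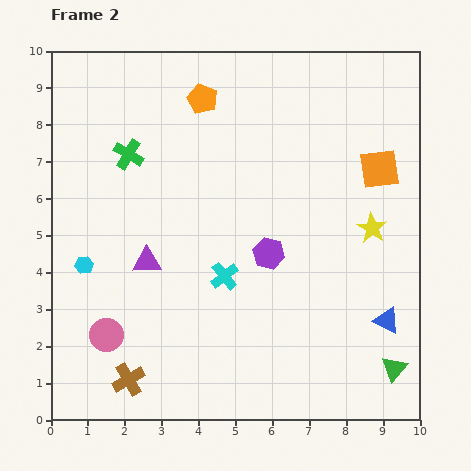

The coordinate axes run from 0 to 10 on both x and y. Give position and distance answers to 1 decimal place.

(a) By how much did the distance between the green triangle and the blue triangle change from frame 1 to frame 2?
-0.8

Distance in frame 1: 2.1. Distance in frame 2: 1.3.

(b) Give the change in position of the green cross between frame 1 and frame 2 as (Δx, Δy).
(1.2, 1.4)

The green cross was at (0.9, 5.8) in frame 1 and (2.1, 7.2) in frame 2.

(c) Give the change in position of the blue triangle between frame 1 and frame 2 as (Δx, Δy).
(0.1, -1.2)

The blue triangle was at (9.0, 3.9) in frame 1 and (9.1, 2.7) in frame 2.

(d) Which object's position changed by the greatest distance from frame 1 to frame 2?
the cyan hexagon

(moved 3.9; next 3.5)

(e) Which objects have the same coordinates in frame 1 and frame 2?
the orange pentagon, the brown cross, the purple triangle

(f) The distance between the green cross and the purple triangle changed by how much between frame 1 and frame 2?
+0.6

Distance in frame 1: 2.3. Distance in frame 2: 2.9.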